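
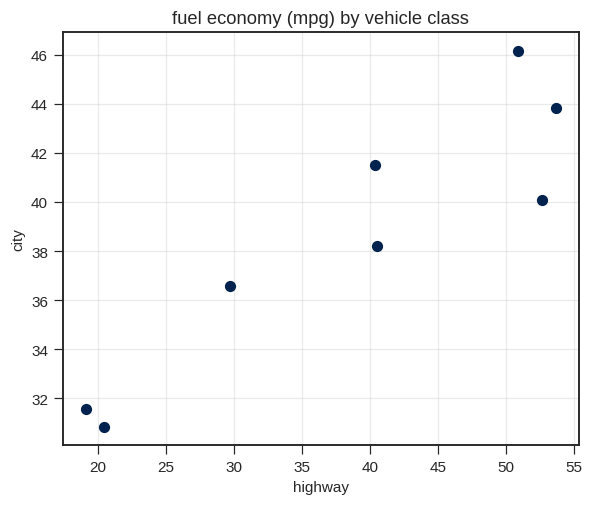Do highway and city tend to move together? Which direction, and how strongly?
positive, strong

Points are positively correlated; strong (|r| ≈ 0.9).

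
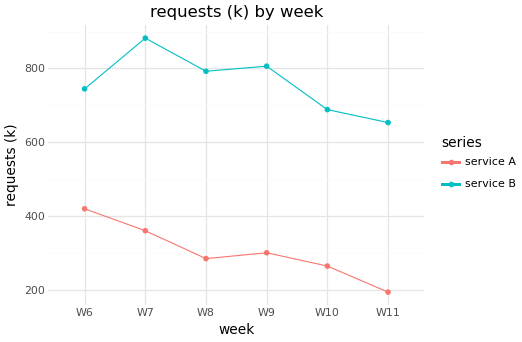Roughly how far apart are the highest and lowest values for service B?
≈ 200

Max W7 ≈ 900, min W11 ≈ 700; range ≈ 200.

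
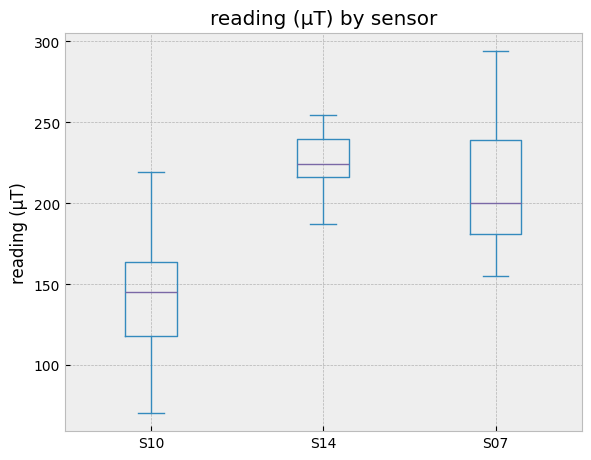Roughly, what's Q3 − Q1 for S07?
≈ 60

Q3 ≈ 240, Q1 ≈ 180; IQR ≈ 60.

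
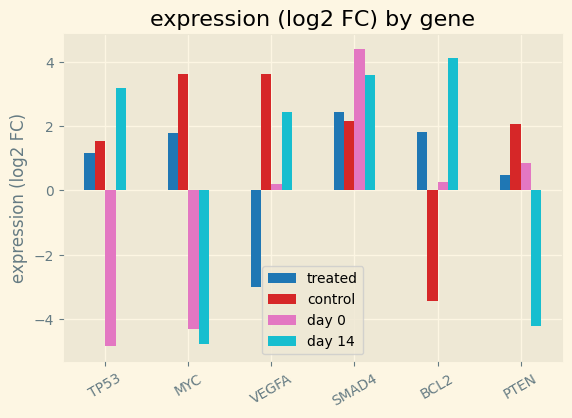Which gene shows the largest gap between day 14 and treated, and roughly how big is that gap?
MYC: day 14 ≈ -5, treated ≈ 2 → gap ≈ 7. Next-largest (VEGFA) is only ≈ 5.

MYC, ≈ 7 log2 FC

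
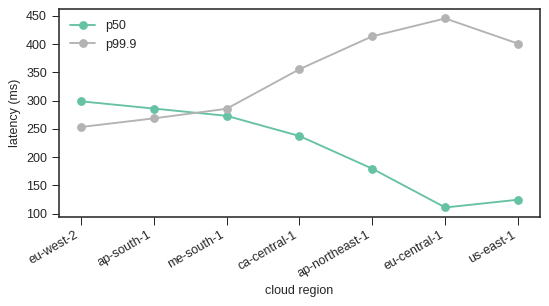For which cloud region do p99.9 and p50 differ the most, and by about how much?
eu-central-1: p99.9 ≈ 450, p50 ≈ 100 → gap ≈ 350. Next-largest (us-east-1) is only ≈ 300.

eu-central-1, ≈ 350 ms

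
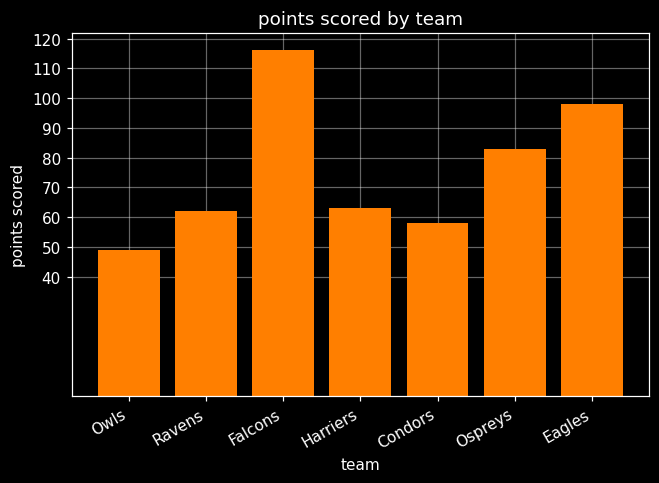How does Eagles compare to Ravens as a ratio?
≈ 1.67×

Eagles ≈ 100, Ravens ≈ 60; 100/60 ≈ 1.67.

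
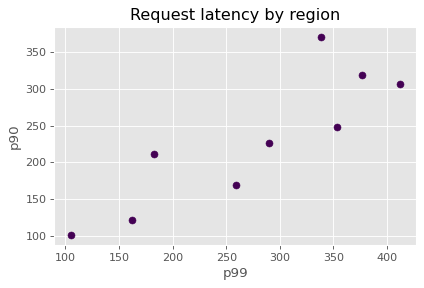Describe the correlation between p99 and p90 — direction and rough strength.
Points are positively correlated; strong (|r| ≈ 0.9).

positive, strong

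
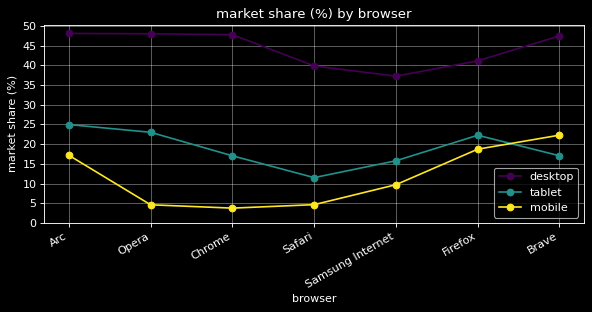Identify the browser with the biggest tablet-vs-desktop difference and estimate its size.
Chrome, ≈ 35 %

Chrome: tablet ≈ 15, desktop ≈ 50 → gap ≈ 35. Next-largest (Brave) is only ≈ 30.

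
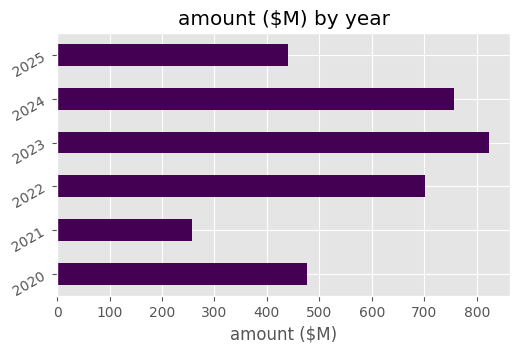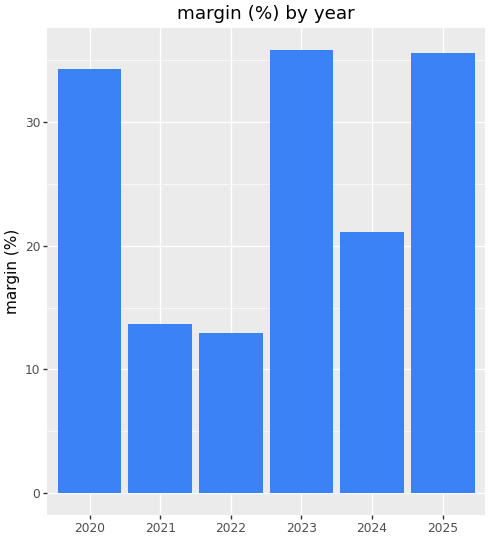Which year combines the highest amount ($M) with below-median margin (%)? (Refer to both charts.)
Chart 2 median margin (%) ≈ 30; below-median years: 2021, 2022, 2024. Among those, 2024 has the highest amount ($M) (≈ 800).

2024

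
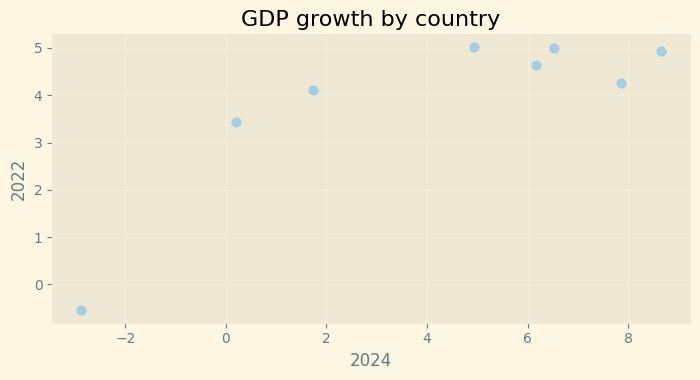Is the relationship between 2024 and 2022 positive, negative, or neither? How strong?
Points are positively correlated; strong (|r| ≈ 0.8).

positive, strong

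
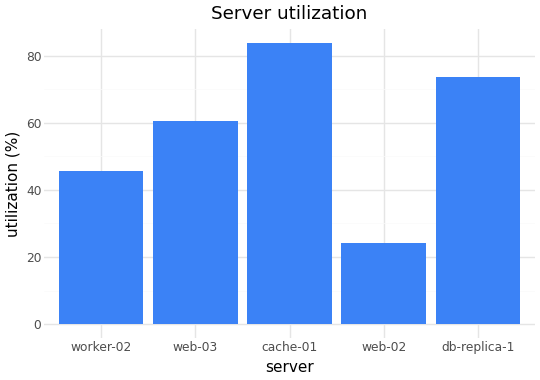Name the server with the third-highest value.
web-03

Top 4: cache-01 ≈ 80, db-replica-1 ≈ 70, web-03 ≈ 60, worker-02 ≈ 50.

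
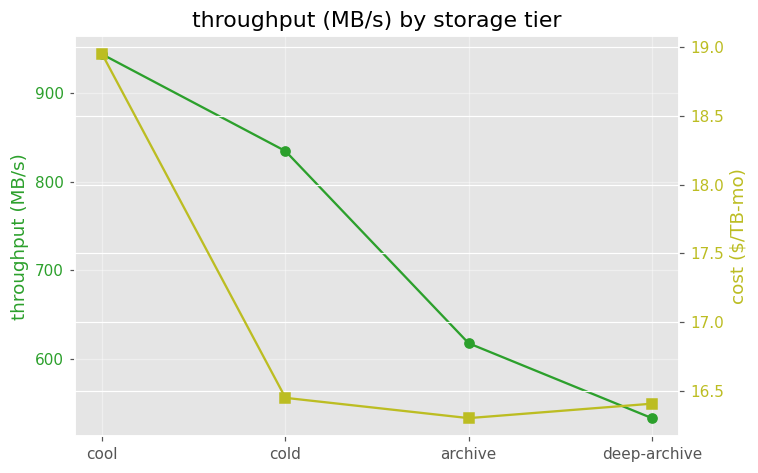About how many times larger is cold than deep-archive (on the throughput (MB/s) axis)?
cold ≈ 850, deep-archive ≈ 550; 850/550 ≈ 1.55.

≈ 1.55×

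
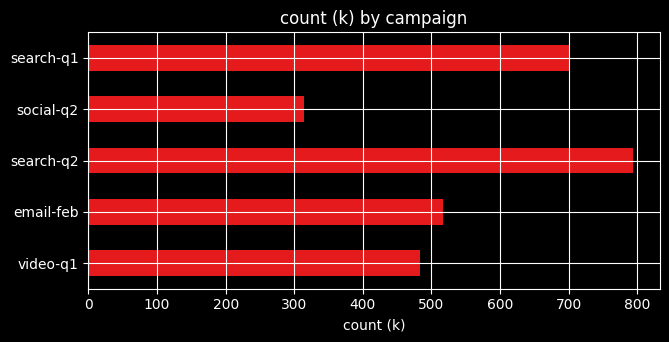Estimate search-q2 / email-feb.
≈ 1.6×

search-q2 ≈ 800, email-feb ≈ 500; 800/500 ≈ 1.6.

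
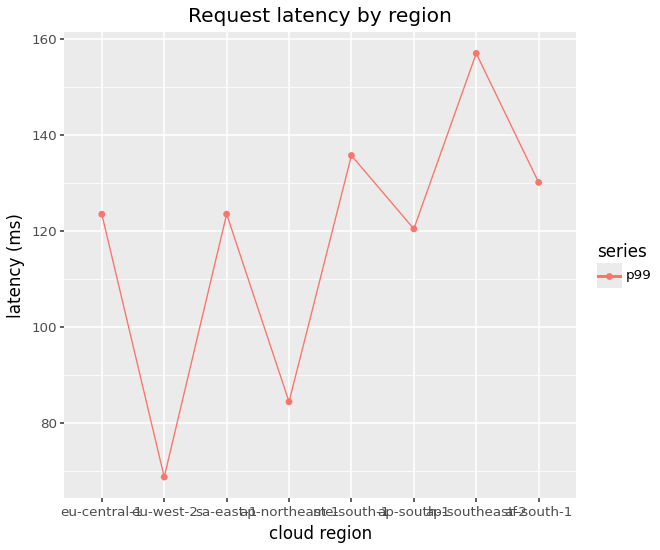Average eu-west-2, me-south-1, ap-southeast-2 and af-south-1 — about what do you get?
(70 + 140 + 160 + 130) / 4 ≈ 125.

≈ 125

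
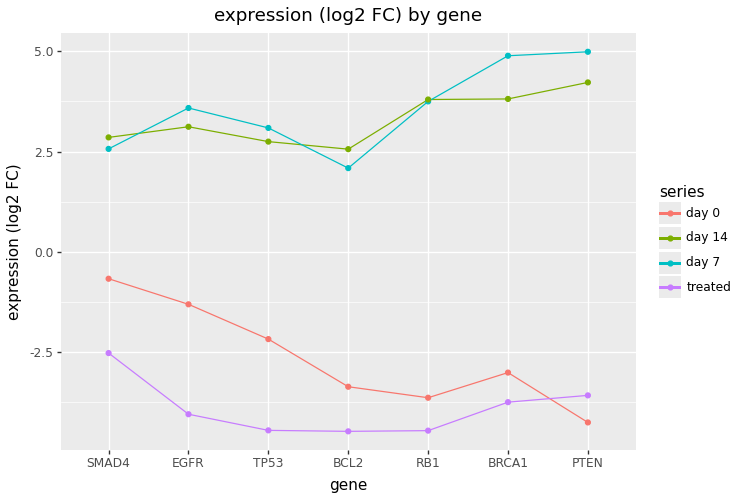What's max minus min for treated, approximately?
Max SMAD4 ≈ -3, min BCL2 ≈ -4; range ≈ 1.

≈ 1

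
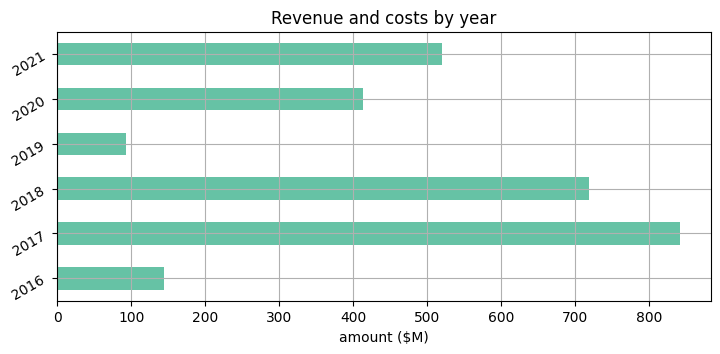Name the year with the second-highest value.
2018

Top 3: 2017 ≈ 800, 2018 ≈ 700, 2021 ≈ 500.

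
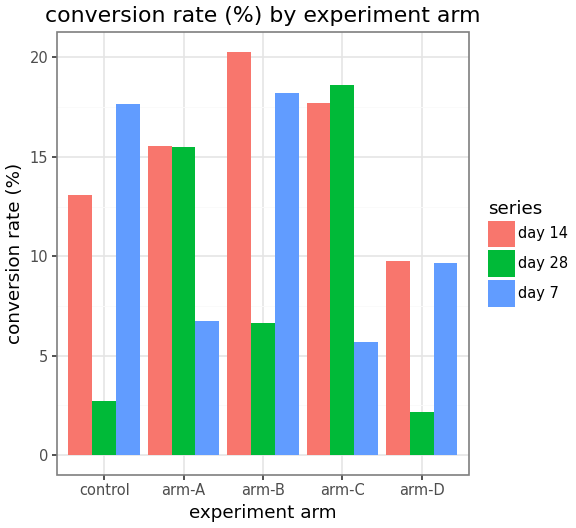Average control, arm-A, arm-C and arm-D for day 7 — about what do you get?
(18 + 6 + 6 + 10) / 4 ≈ 10.

≈ 10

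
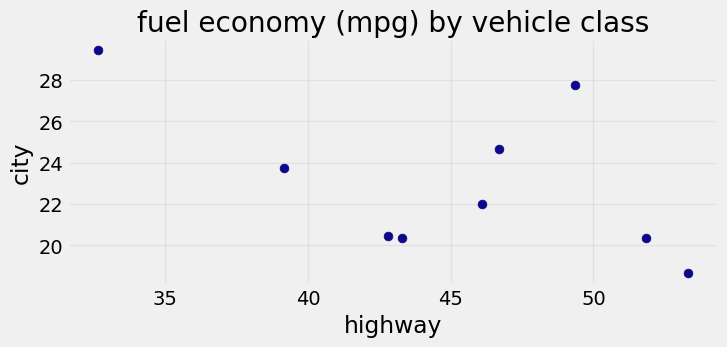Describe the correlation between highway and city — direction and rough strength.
negative, moderate

Points are negatively correlated; moderate (|r| ≈ 0.6).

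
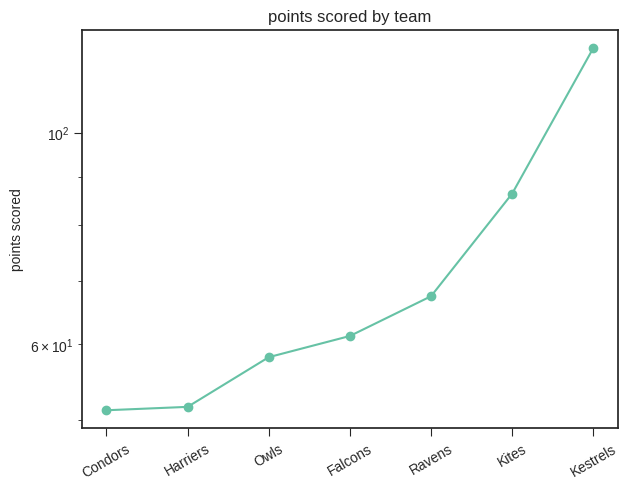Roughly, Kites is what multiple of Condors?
≈ 1.8×

Kites ≈ 90, Condors ≈ 50; 90/50 ≈ 1.8.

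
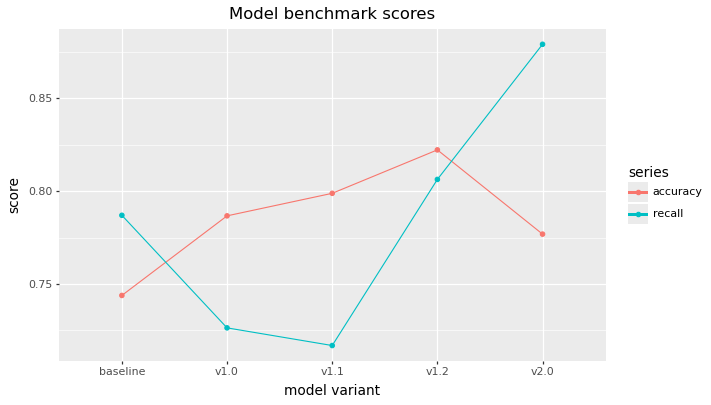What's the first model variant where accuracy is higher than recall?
v1.0

baseline: accuracy ≈ 0.74 vs recall ≈ 0.78 (not yet); v1.0: accuracy ≈ 0.78 vs recall ≈ 0.72 (first crossover).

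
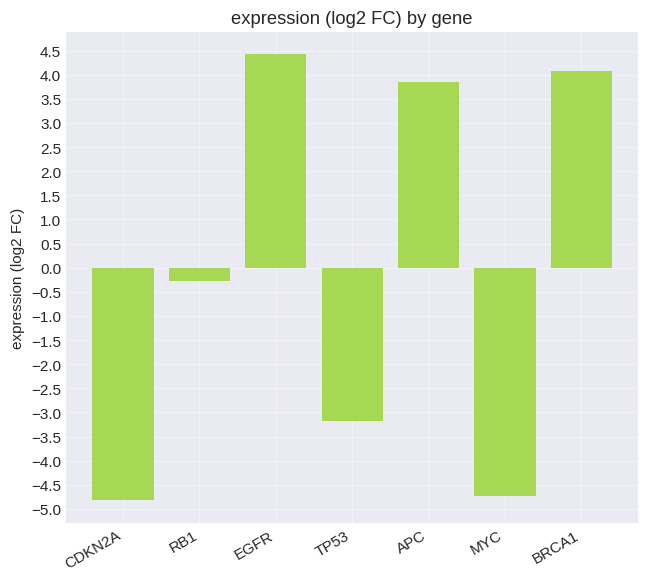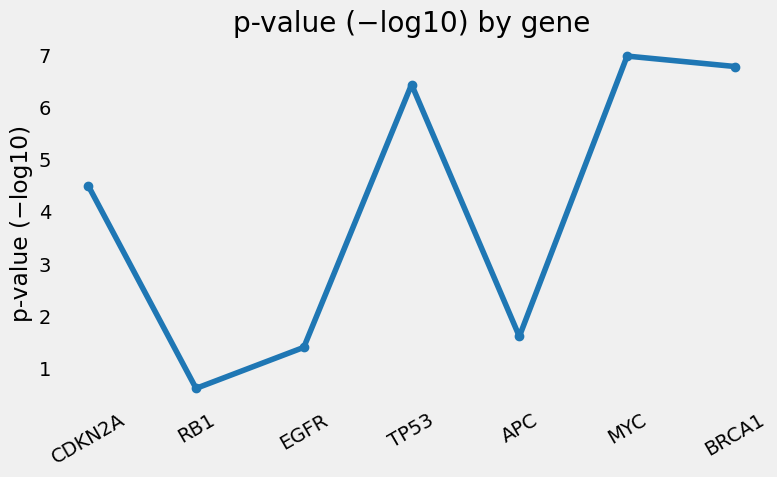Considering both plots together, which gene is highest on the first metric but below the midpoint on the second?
EGFR

Chart 2 median p-value (−log10) ≈ 4; below-median genes: RB1, EGFR, APC. Among those, EGFR has the highest expression (log2 FC) (≈ 4.5).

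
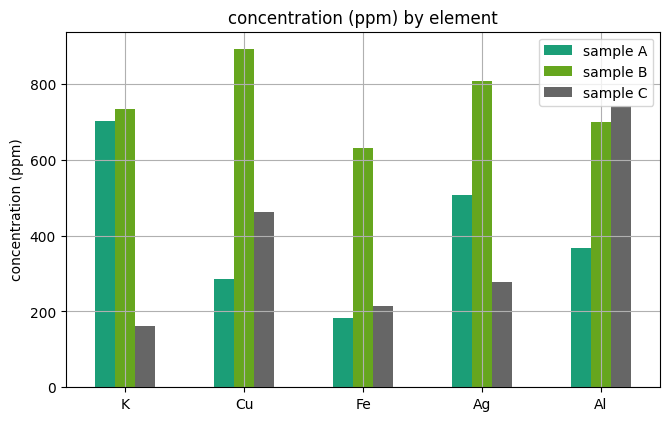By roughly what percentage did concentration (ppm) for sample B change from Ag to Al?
Ag ≈ 800, Al ≈ 700; (700 − 800) / 800 ≈ -12.5%.

≈ -12.5%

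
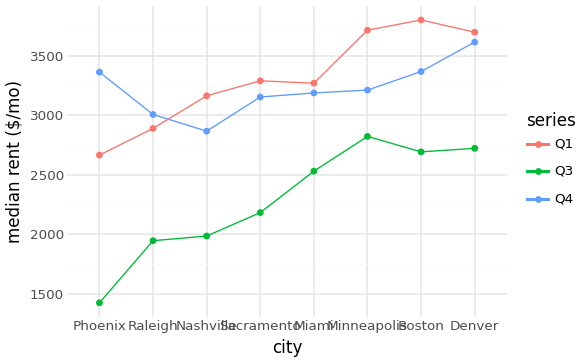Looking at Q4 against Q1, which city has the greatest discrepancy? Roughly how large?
Phoenix, ≈ 800 $/mo

Phoenix: Q4 ≈ 3400, Q1 ≈ 2600 → gap ≈ 800. Next-largest (Minneapolis) is only ≈ 600.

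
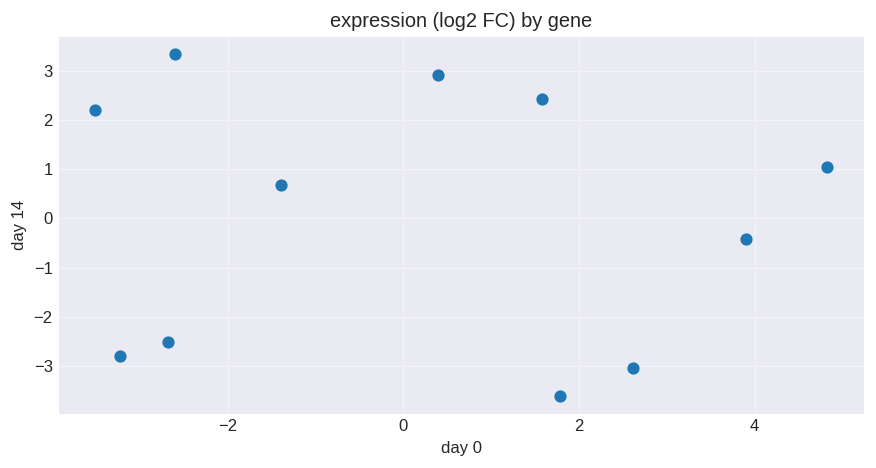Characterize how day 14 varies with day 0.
no clear correlation

Points are roughly uncorrelated; weak (|r| ≈ 0.1).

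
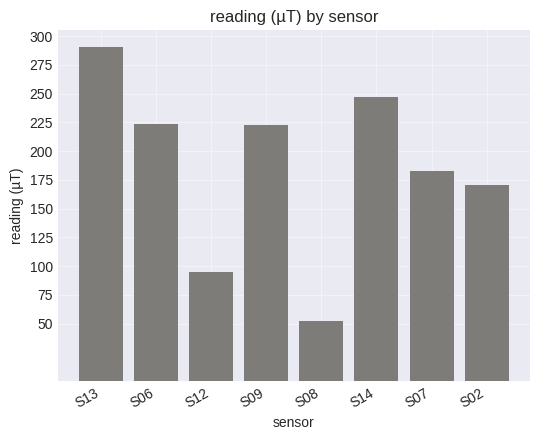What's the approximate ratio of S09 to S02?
S09 ≈ 225, S02 ≈ 175; 225/175 ≈ 1.29.

≈ 1.29×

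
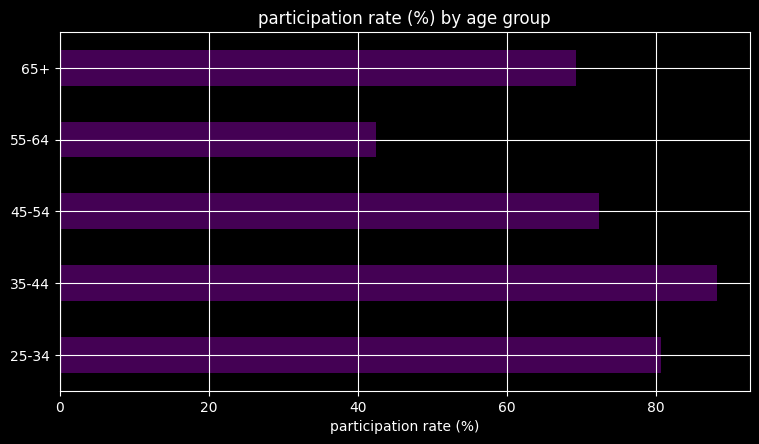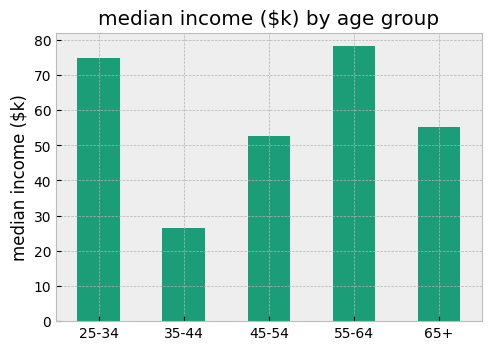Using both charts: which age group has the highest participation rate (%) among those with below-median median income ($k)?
Chart 2 median median income ($k) ≈ 60; below-median age groups: 35-44, 45-54. Among those, 35-44 has the highest participation rate (%) (≈ 90).

35-44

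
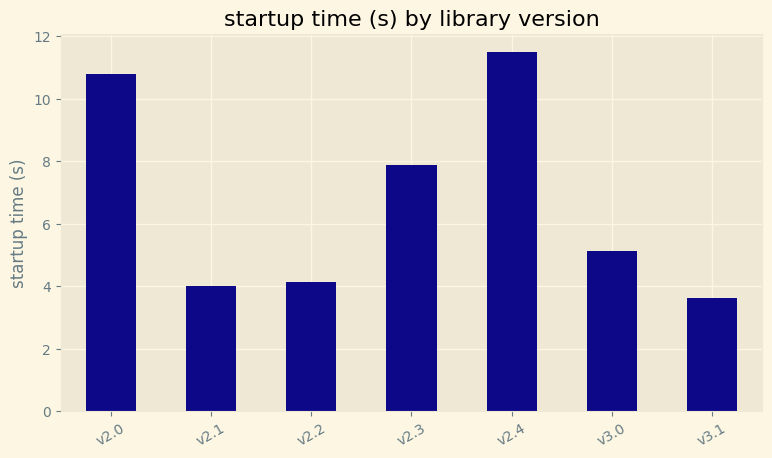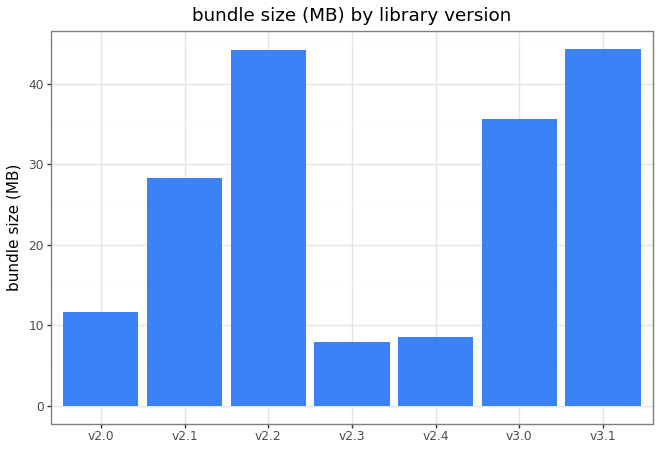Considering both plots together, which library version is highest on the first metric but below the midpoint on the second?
Chart 2 median bundle size (MB) ≈ 30; below-median library versions: v2.0, v2.3, v2.4. Among those, v2.4 has the highest startup time (s) (≈ 12).

v2.4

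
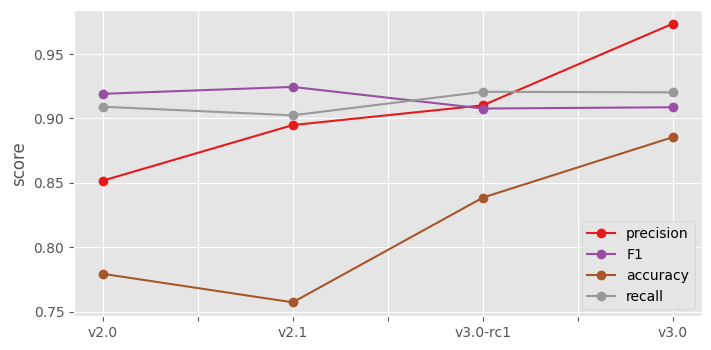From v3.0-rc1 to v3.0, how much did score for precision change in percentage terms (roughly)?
≈ +8.9%

v3.0-rc1 ≈ 0.90, v3.0 ≈ 0.98; (0.98 − 0.90) / 0.90 ≈ +8.9%.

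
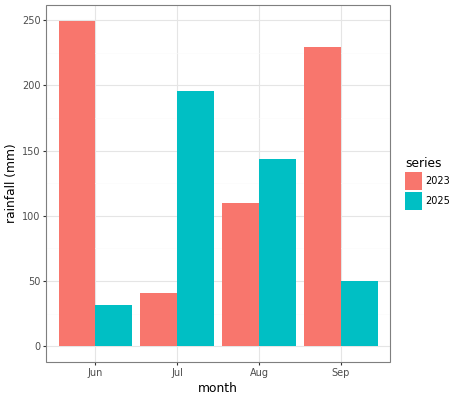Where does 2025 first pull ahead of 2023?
Jul

Jun: 2025 ≈ 25 vs 2023 ≈ 250 (not yet); Jul: 2025 ≈ 200 vs 2023 ≈ 50 (first crossover).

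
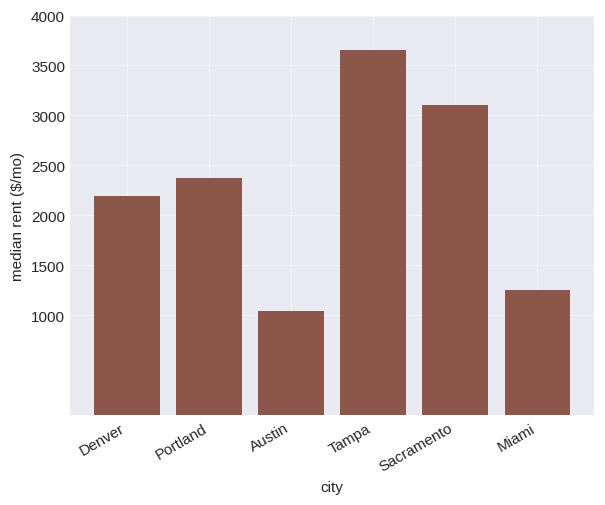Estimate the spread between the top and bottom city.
≈ 2500

Max Tampa ≈ 3500, min Austin ≈ 1000; range ≈ 2500.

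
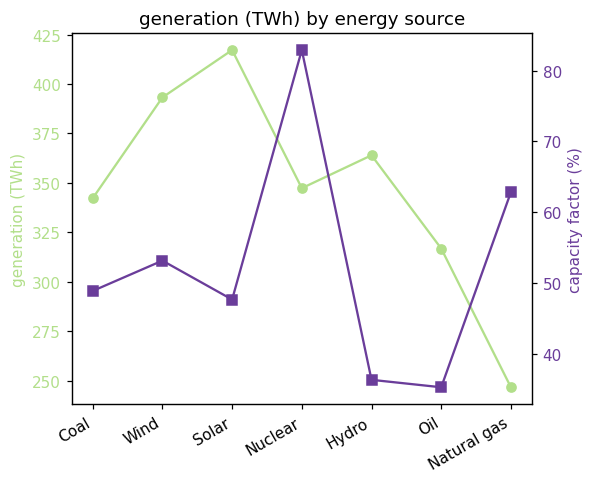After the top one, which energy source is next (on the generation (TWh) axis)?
Top 3 (on the generation (TWh) axis): Solar ≈ 420, Wind ≈ 400, Hydro ≈ 360.

Wind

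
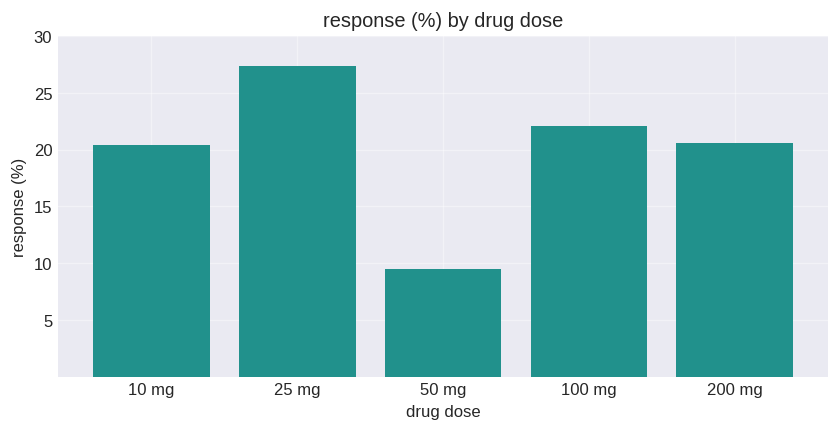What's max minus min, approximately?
≈ 15

Max 25 mg ≈ 25, min 50 mg ≈ 10; range ≈ 15.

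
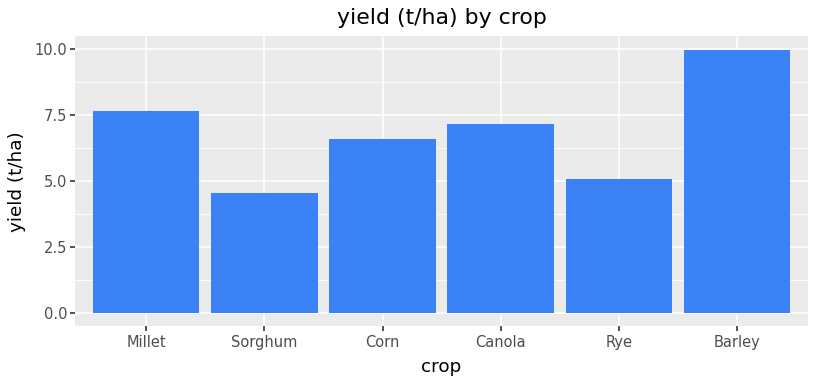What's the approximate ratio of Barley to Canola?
Barley ≈ 10, Canola ≈ 7; 10/7 ≈ 1.43.

≈ 1.43×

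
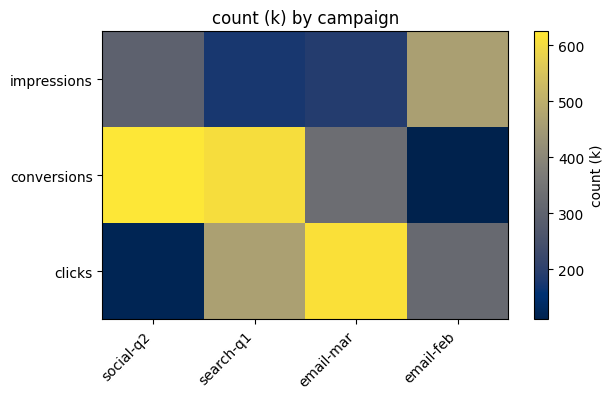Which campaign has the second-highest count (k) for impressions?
social-q2

Top 3 for impressions: email-feb ≈ 450, social-q2 ≈ 300, email-mar ≈ 200.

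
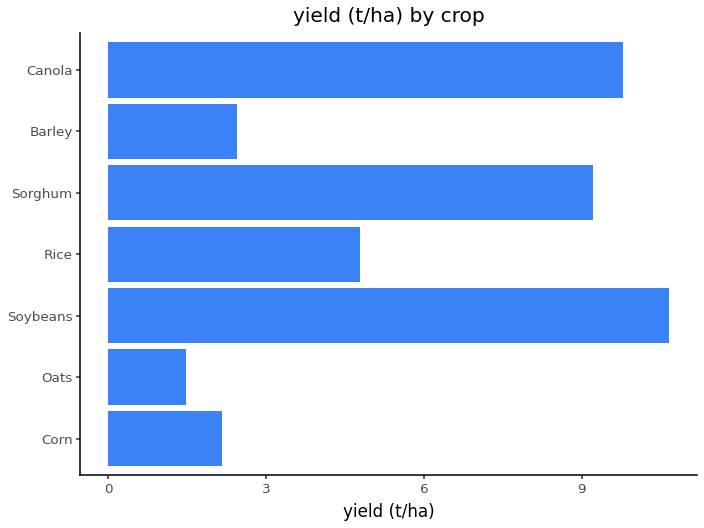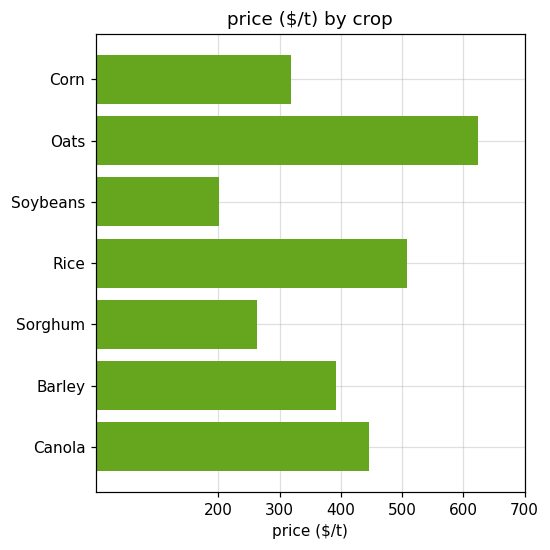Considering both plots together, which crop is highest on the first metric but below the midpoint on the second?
Soybeans

Chart 2 median price ($/t) ≈ 400; below-median crops: Corn, Soybeans, Sorghum. Among those, Soybeans has the highest yield (t/ha) (≈ 11).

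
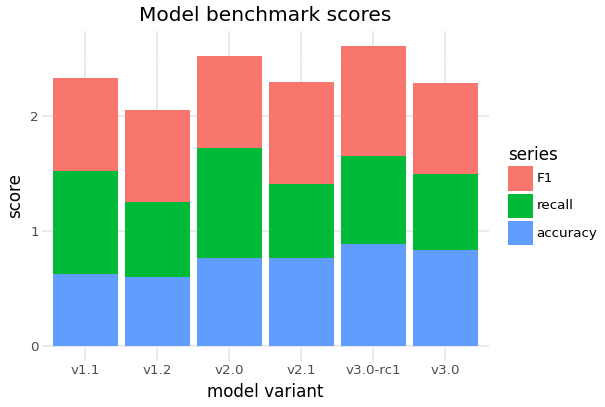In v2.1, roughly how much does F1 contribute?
F1 top ≈ 2.5, bottom ≈ 1.5; segment ≈ 1.0.

≈ 1.0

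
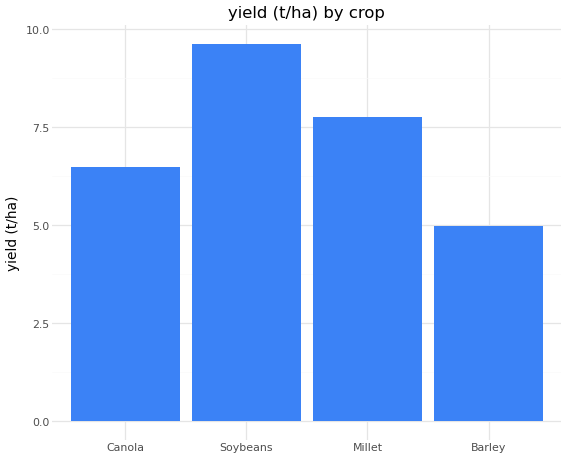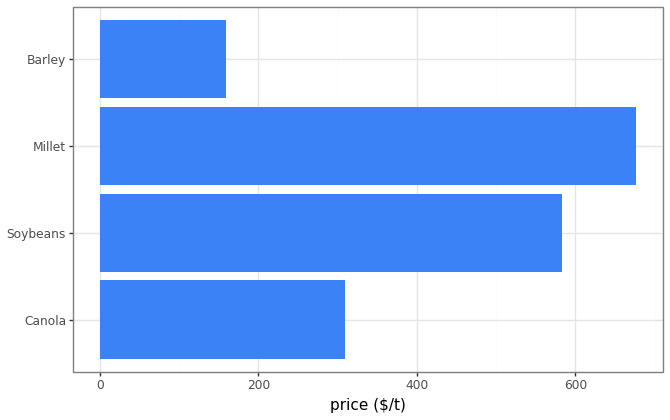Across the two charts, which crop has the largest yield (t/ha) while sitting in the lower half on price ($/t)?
Canola

Chart 2 median price ($/t) ≈ 400; below-median crops: Canola, Barley. Among those, Canola has the highest yield (t/ha) (≈ 6).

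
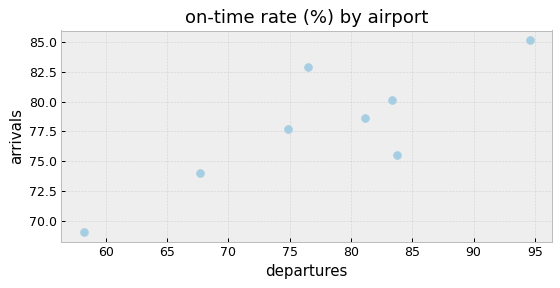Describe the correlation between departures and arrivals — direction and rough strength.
positive, strong

Points are positively correlated; strong (|r| ≈ 0.8).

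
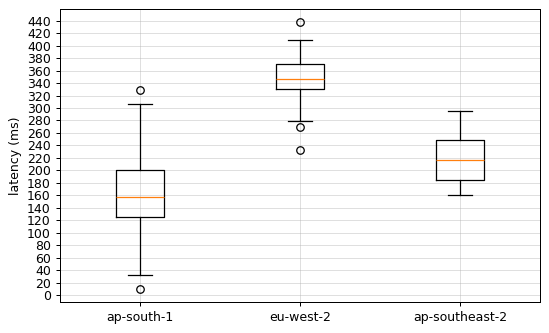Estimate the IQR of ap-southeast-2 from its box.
≈ 60

Q3 ≈ 240, Q1 ≈ 180; IQR ≈ 60.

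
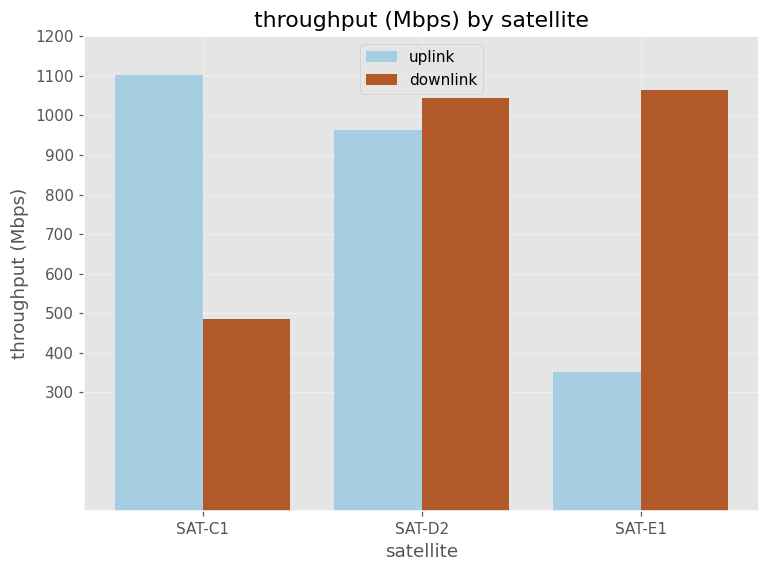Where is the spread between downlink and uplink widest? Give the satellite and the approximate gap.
SAT-E1: downlink ≈ 1100, uplink ≈ 400 → gap ≈ 700. Next-largest (SAT-C1) is only ≈ 600.

SAT-E1, ≈ 700 Mbps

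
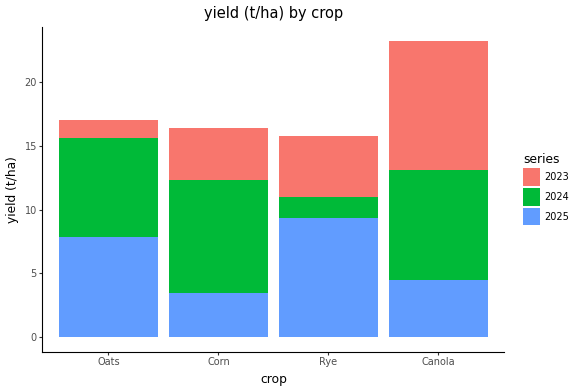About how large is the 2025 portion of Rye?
2025 top ≈ 10, bottom ≈ 0; segment ≈ 10.

≈ 10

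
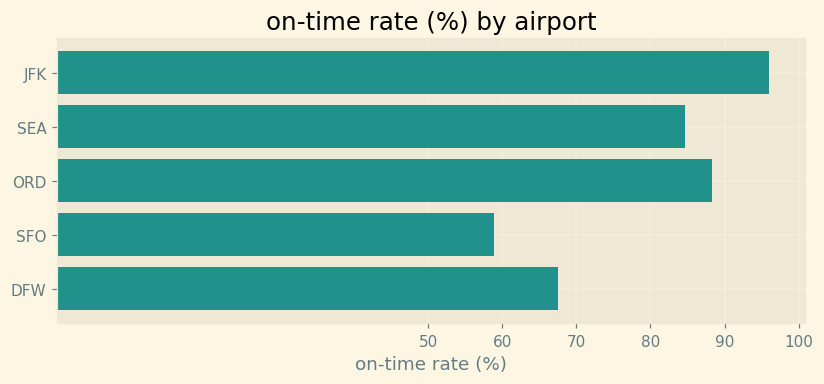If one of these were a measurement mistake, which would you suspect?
SFO

SFO ≈ 60; the rest sit between ≈ 70 and ≈ 100.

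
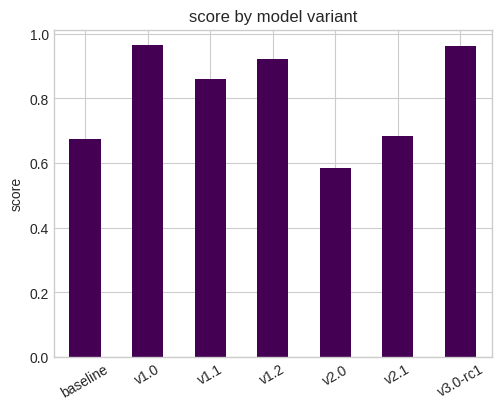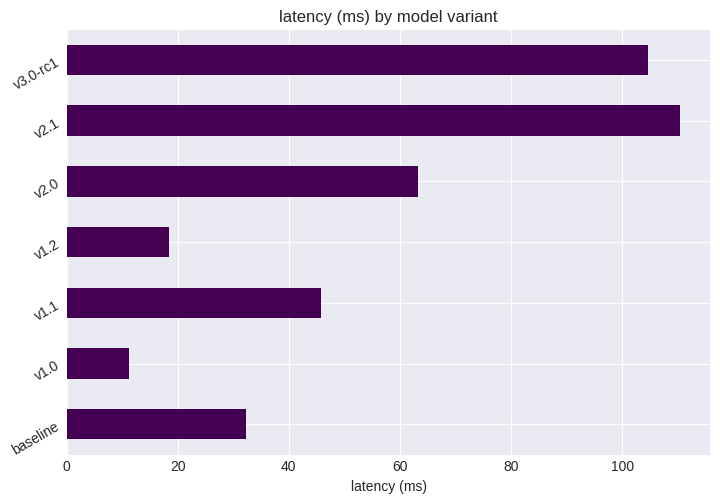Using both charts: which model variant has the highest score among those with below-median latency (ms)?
Chart 2 median latency (ms) ≈ 40; below-median model variants: baseline, v1.0, v1.2. Among those, v1.0 has the highest score (≈ 1).

v1.0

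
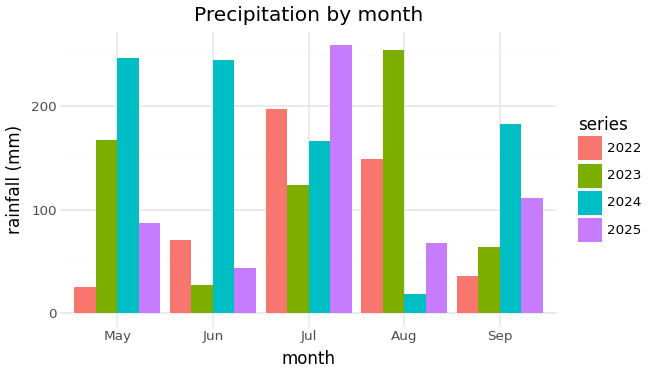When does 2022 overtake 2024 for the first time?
Jul

Jun: 2022 ≈ 75 vs 2024 ≈ 250 (not yet); Jul: 2022 ≈ 200 vs 2024 ≈ 175 (first crossover).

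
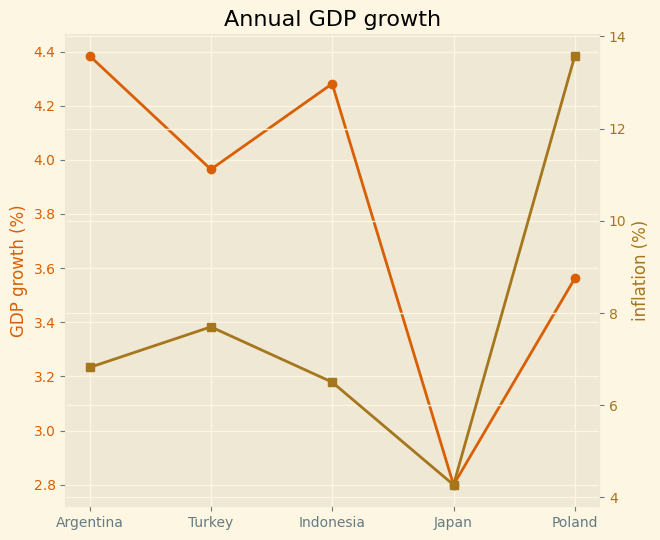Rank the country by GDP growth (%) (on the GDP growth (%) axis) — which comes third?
Top 4 (on the GDP growth (%) axis): Argentina ≈ 4.4, Indonesia ≈ 4.2, Turkey ≈ 4.0, Poland ≈ 3.6.

Turkey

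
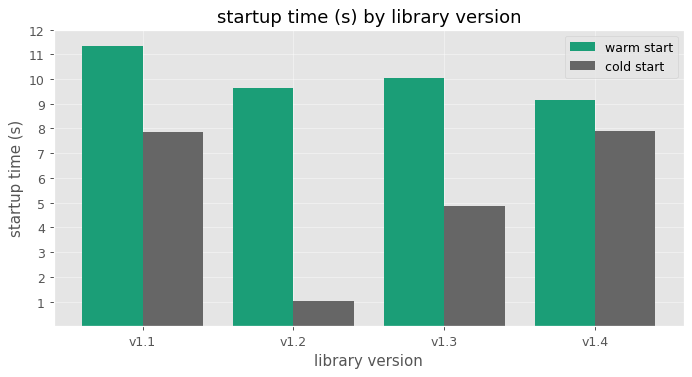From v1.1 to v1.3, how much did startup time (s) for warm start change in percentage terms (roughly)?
v1.1 ≈ 11, v1.3 ≈ 10; (10 − 11) / 11 ≈ -9.1%.

≈ -9.1%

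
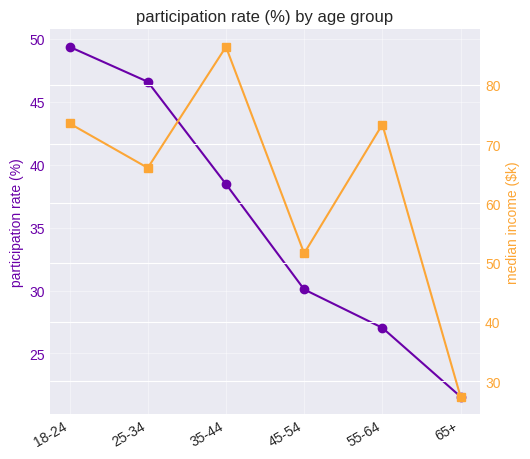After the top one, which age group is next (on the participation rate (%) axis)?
Top 3 (on the participation rate (%) axis): 18-24 ≈ 50, 25-34 ≈ 45, 35-44 ≈ 40.

25-34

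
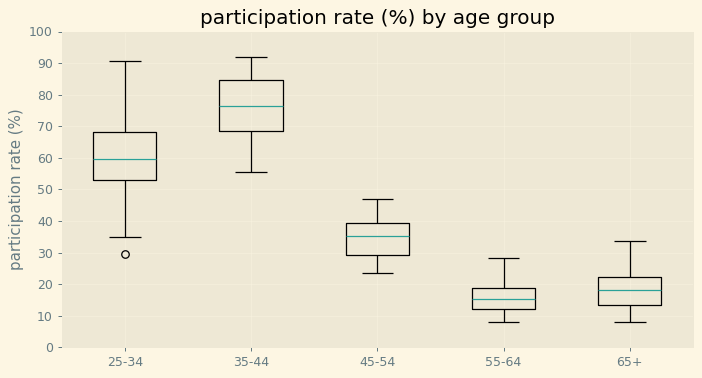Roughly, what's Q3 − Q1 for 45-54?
Q3 ≈ 40, Q1 ≈ 30; IQR ≈ 10.

≈ 10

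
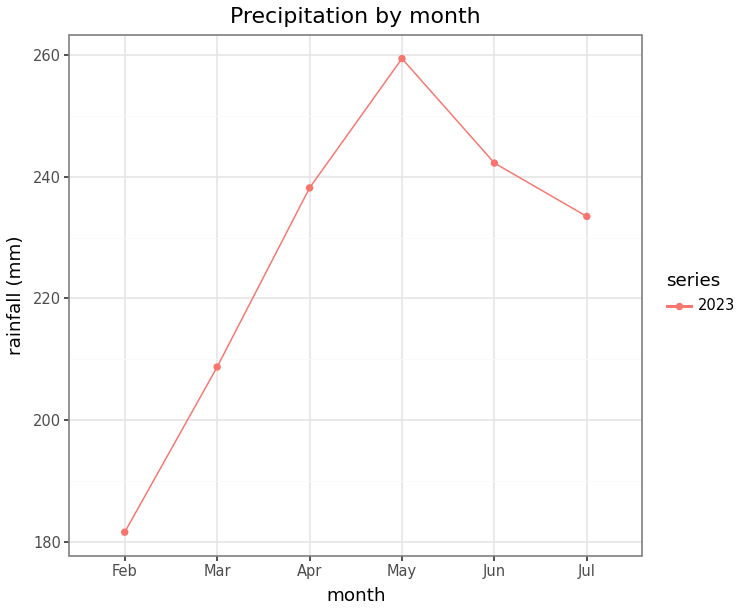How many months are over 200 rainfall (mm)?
5

Above 200: Mar, Apr, May, Jun, Jul.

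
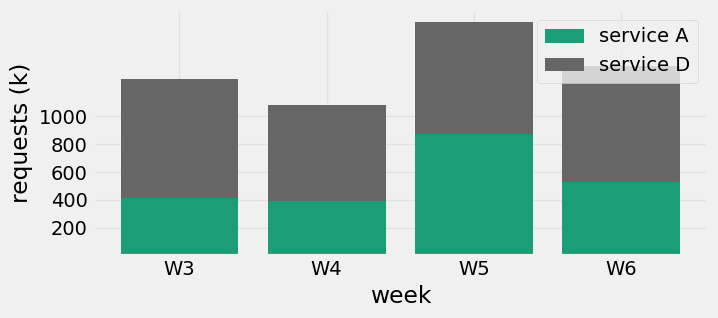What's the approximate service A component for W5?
service A top ≈ 800, bottom ≈ 0; segment ≈ 800.

≈ 800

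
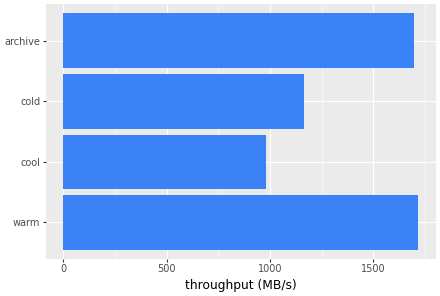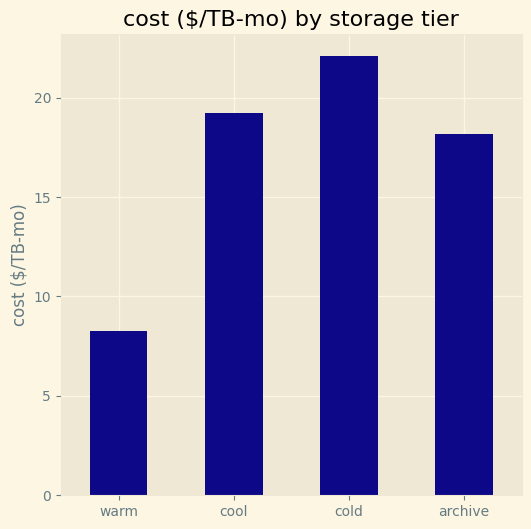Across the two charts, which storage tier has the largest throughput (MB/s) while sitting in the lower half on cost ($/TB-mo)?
Chart 2 median cost ($/TB-mo) ≈ 20; below-median storage tiers: warm, archive. Among those, warm has the highest throughput (MB/s) (≈ 1800).

warm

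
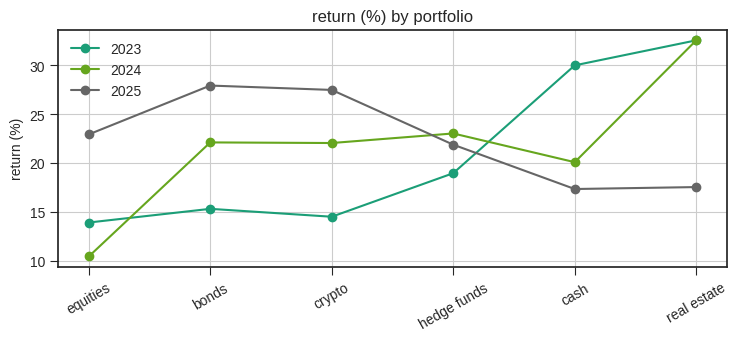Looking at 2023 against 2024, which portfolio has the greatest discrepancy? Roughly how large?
cash: 2023 ≈ 30, 2024 ≈ 20 → gap ≈ 10. Next-largest (crypto) is only ≈ 8.

cash, ≈ 10 %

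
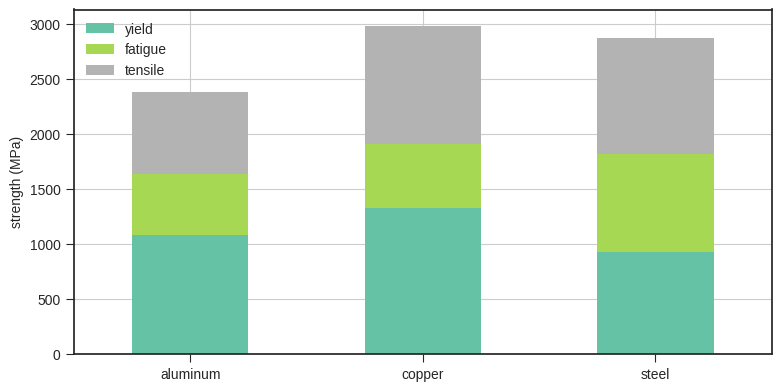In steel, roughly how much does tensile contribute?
≈ 1000

tensile top ≈ 3000, bottom ≈ 2000; segment ≈ 1000.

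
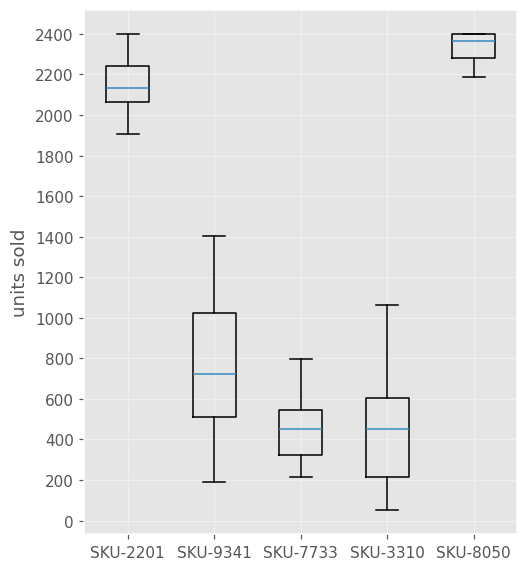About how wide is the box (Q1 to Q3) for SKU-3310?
≈ 400

Q3 ≈ 600, Q1 ≈ 200; IQR ≈ 400.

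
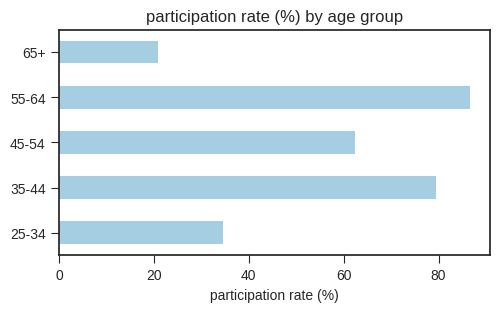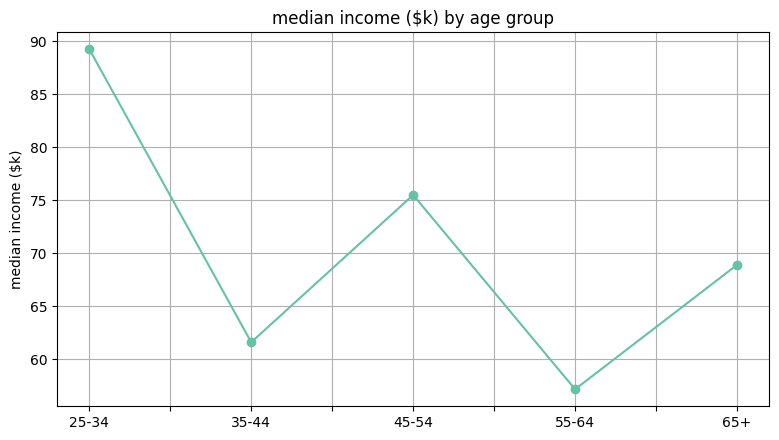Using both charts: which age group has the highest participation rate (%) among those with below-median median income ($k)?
Chart 2 median median income ($k) ≈ 70; below-median age groups: 35-44, 55-64. Among those, 55-64 has the highest participation rate (%) (≈ 90).

55-64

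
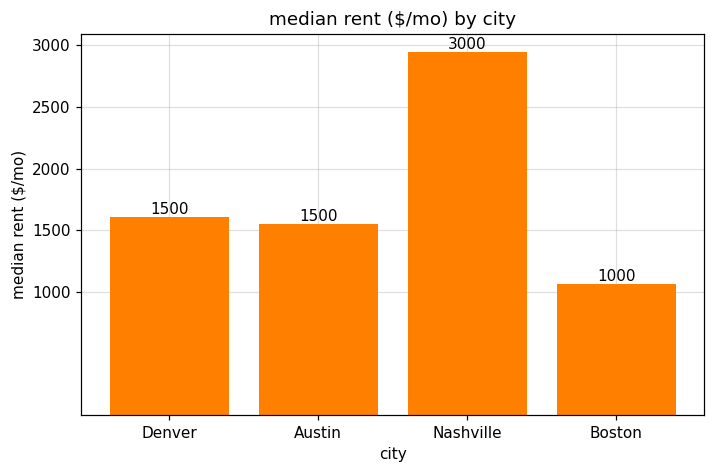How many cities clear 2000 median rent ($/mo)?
1

Above 2000: Nashville.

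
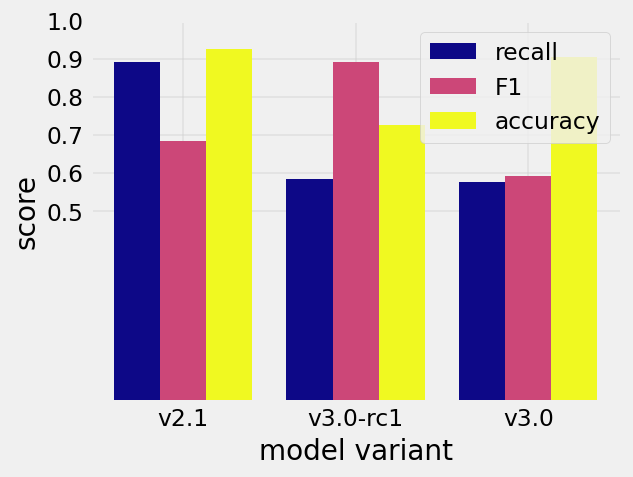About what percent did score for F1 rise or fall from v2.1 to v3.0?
v2.1 ≈ 0.7, v3.0 ≈ 0.6; (0.6 − 0.7) / 0.7 ≈ -14.3%.

≈ -14.3%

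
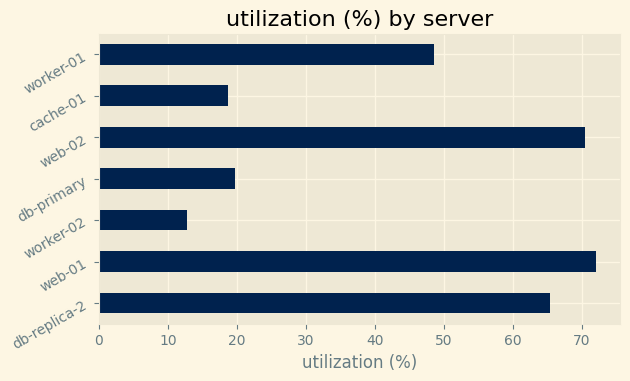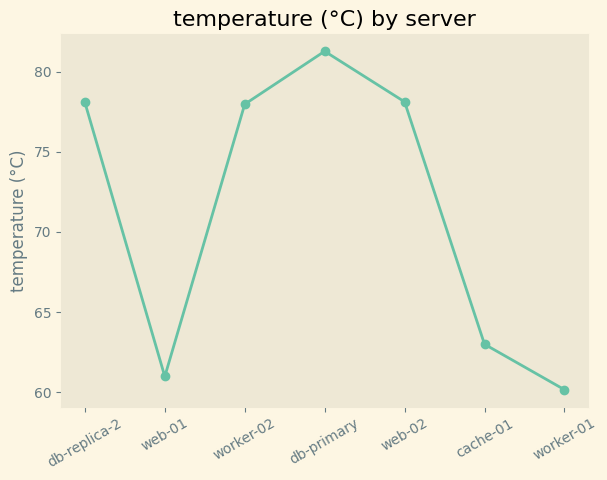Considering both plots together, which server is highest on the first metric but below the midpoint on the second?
web-01

Chart 2 median temperature (°C) ≈ 80; below-median servers: web-01, cache-01, worker-01. Among those, web-01 has the highest utilization (%) (≈ 70).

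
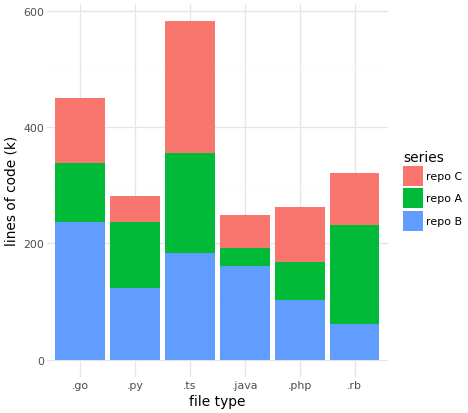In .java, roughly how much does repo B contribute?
repo B top ≈ 150, bottom ≈ 0; segment ≈ 150.

≈ 150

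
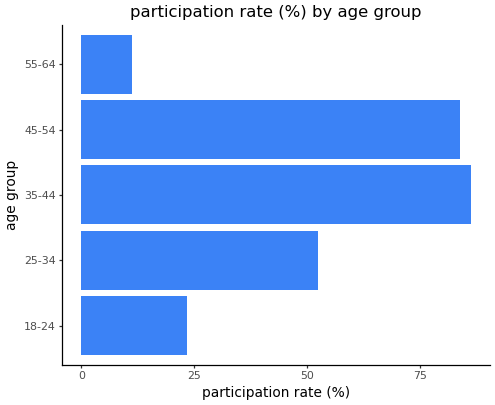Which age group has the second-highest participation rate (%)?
Top 3: 35-44 ≈ 90, 45-54 ≈ 80, 25-34 ≈ 50.

45-54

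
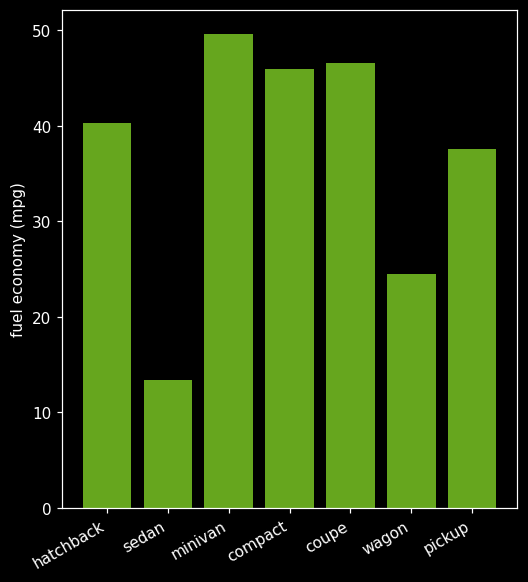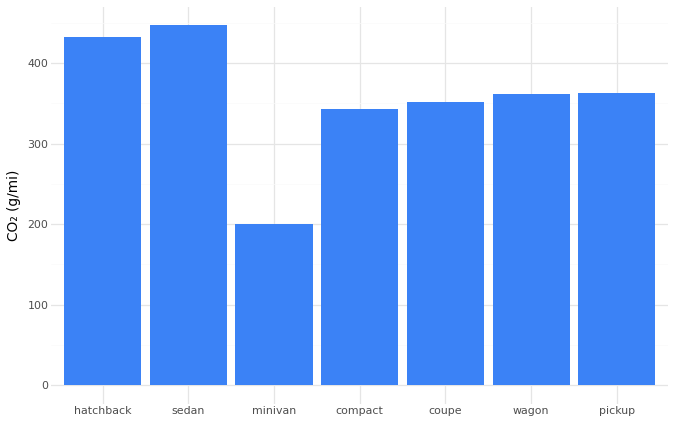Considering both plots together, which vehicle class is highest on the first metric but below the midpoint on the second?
minivan

Chart 2 median CO₂ (g/mi) ≈ 350; below-median vehicle classes: minivan, compact, coupe. Among those, minivan has the highest fuel economy (mpg) (≈ 50).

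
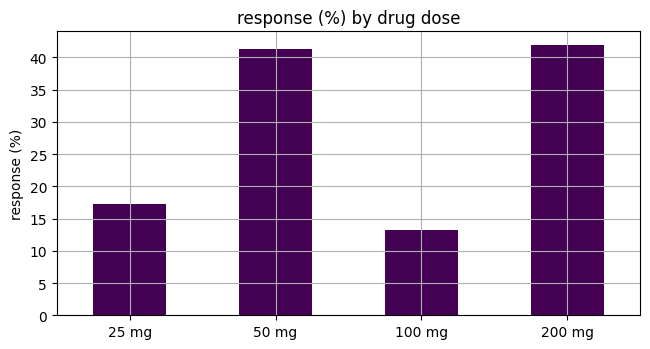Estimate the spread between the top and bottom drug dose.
Max 200 mg ≈ 40, min 100 mg ≈ 15; range ≈ 25.

≈ 25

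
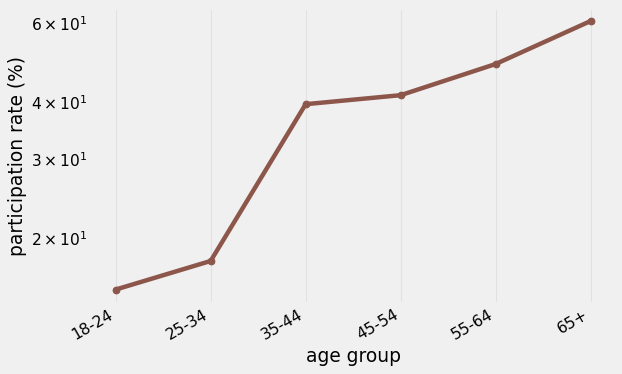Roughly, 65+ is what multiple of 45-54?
65+ ≈ 60, 45-54 ≈ 40; 60/40 ≈ 1.5.

≈ 1.5×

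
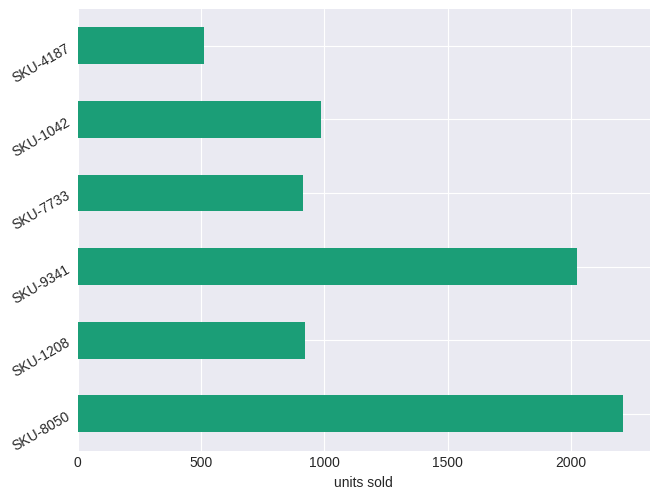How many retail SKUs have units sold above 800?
5

Above 800: SKU-8050, SKU-1208, SKU-9341, SKU-7733, SKU-1042.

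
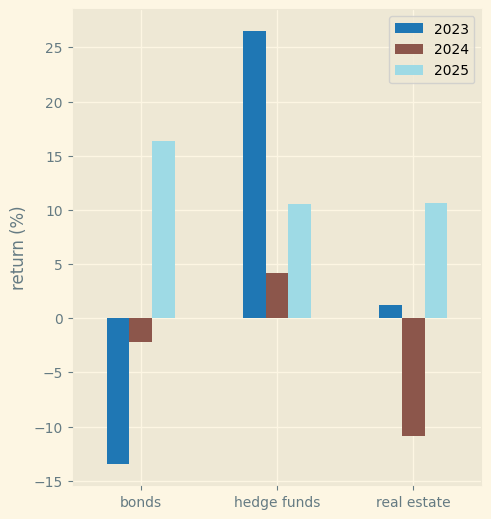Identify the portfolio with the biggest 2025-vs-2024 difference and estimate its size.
real estate, ≈ 20 %

real estate: 2025 ≈ 10, 2024 ≈ -10 → gap ≈ 20. Next-largest (bonds) is only ≈ 15.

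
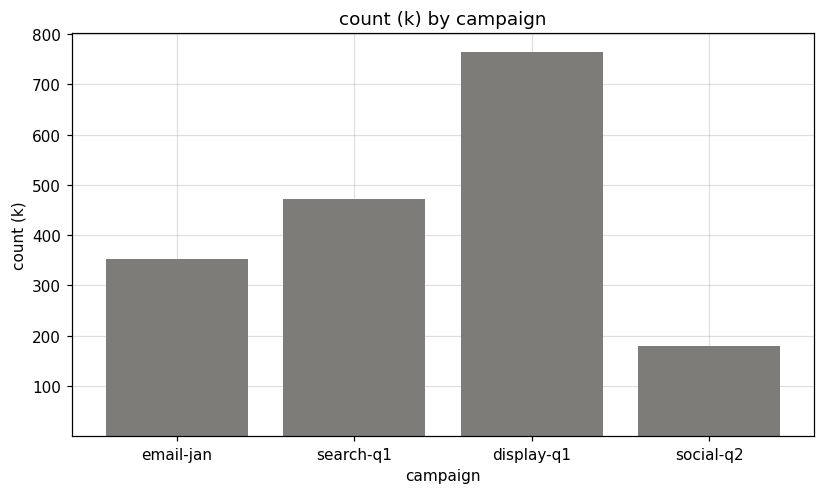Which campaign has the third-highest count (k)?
email-jan

Top 4: display-q1 ≈ 800, search-q1 ≈ 500, email-jan ≈ 400, social-q2 ≈ 200.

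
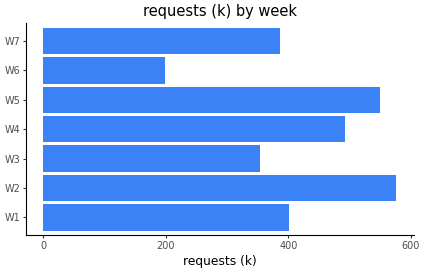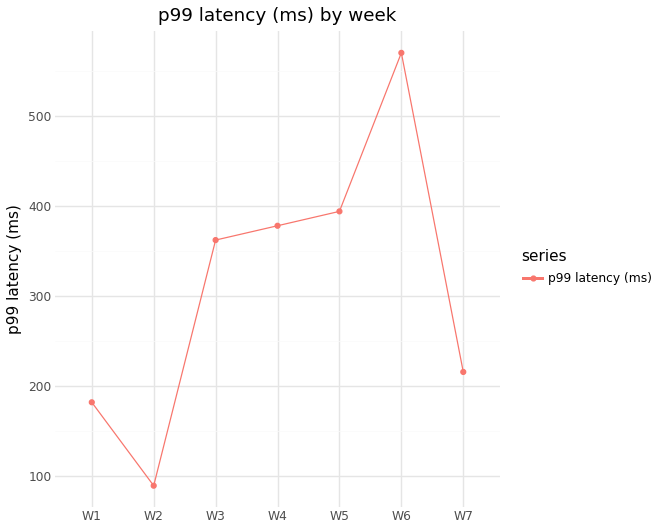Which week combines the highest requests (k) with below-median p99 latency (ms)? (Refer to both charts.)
W2

Chart 2 median p99 latency (ms) ≈ 400; below-median weeks: W1, W2, W7. Among those, W2 has the highest requests (k) (≈ 600).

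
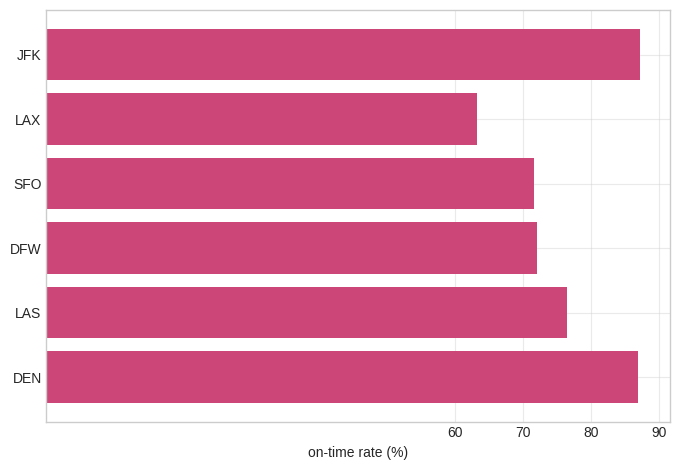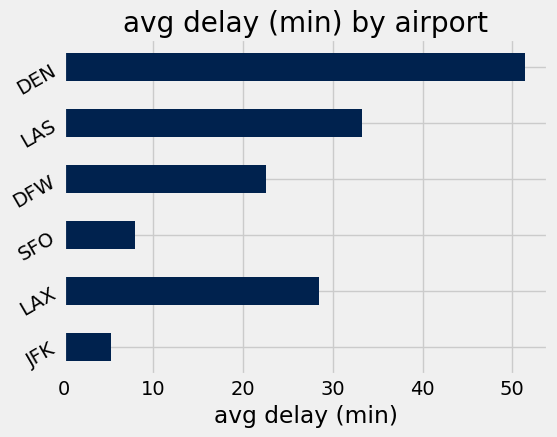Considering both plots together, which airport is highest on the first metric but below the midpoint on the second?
JFK

Chart 2 median avg delay (min) ≈ 25; below-median airports: JFK, SFO, DFW. Among those, JFK has the highest on-time rate (%) (≈ 90).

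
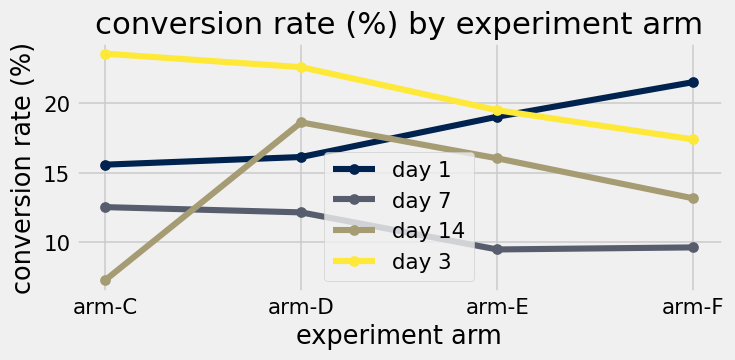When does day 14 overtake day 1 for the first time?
arm-D

arm-C: day 14 ≈ 8 vs day 1 ≈ 16 (not yet); arm-D: day 14 ≈ 18 vs day 1 ≈ 16 (first crossover).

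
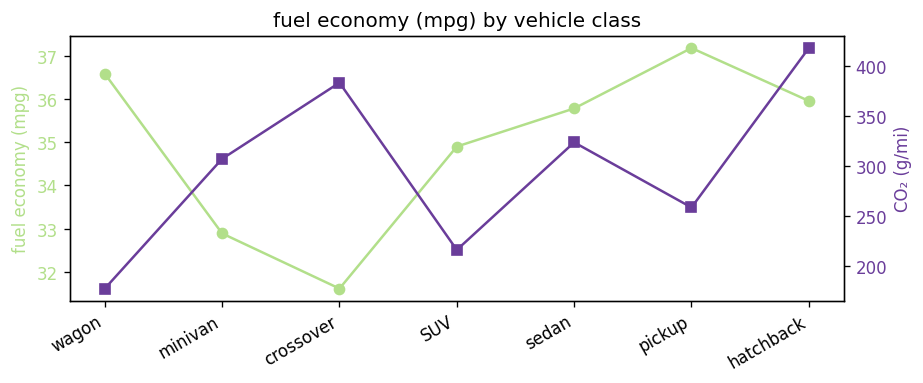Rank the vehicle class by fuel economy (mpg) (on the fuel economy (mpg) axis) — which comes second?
wagon

Top 3 (on the fuel economy (mpg) axis): pickup ≈ 37.0, wagon ≈ 36.5, hatchback ≈ 36.0.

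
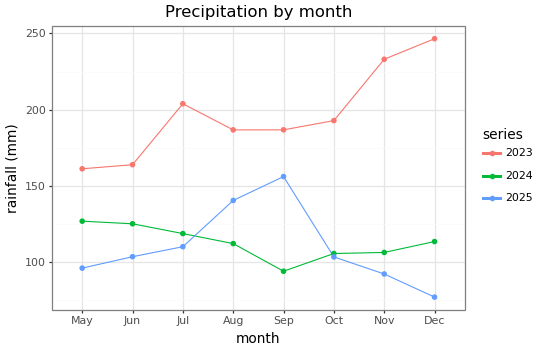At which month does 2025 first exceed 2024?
Jul: 2025 ≈ 120 vs 2024 ≈ 120 (not yet); Aug: 2025 ≈ 140 vs 2024 ≈ 120 (first crossover).

Aug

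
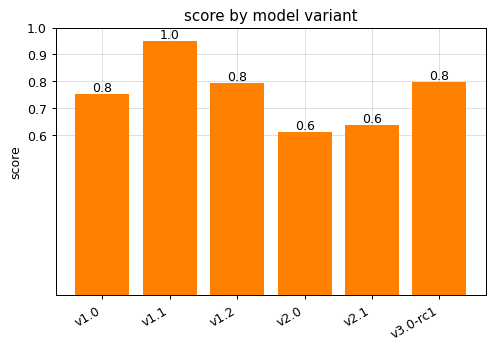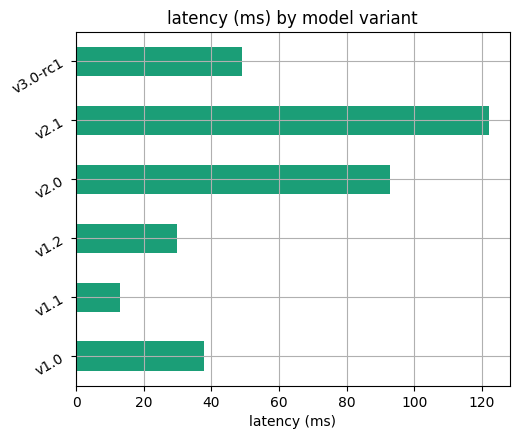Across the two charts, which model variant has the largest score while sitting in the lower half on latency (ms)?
v1.1

Chart 2 median latency (ms) ≈ 40; below-median model variants: v1.0, v1.1, v1.2. Among those, v1.1 has the highest score (≈ 1).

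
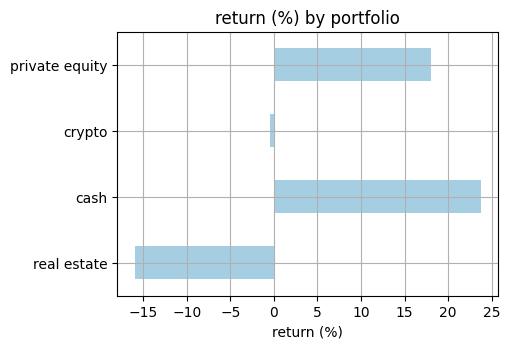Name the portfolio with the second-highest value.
private equity

Top 3: cash ≈ 25, private equity ≈ 20, crypto ≈ 0.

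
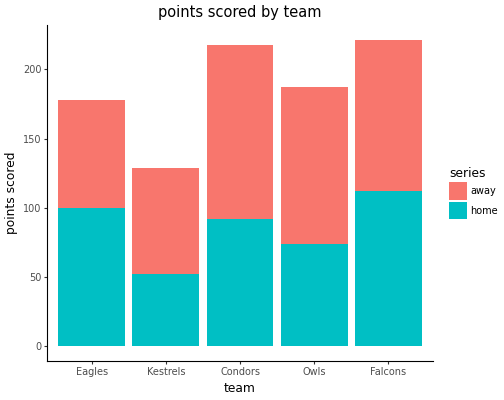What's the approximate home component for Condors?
home top ≈ 100, bottom ≈ 0; segment ≈ 100.

≈ 100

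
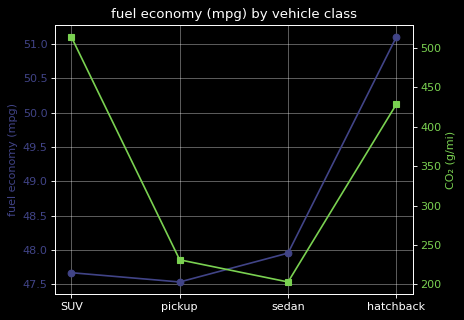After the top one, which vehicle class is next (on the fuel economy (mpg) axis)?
sedan

Top 3 (on the fuel economy (mpg) axis): hatchback ≈ 51.0, sedan ≈ 48.0, SUV ≈ 47.5.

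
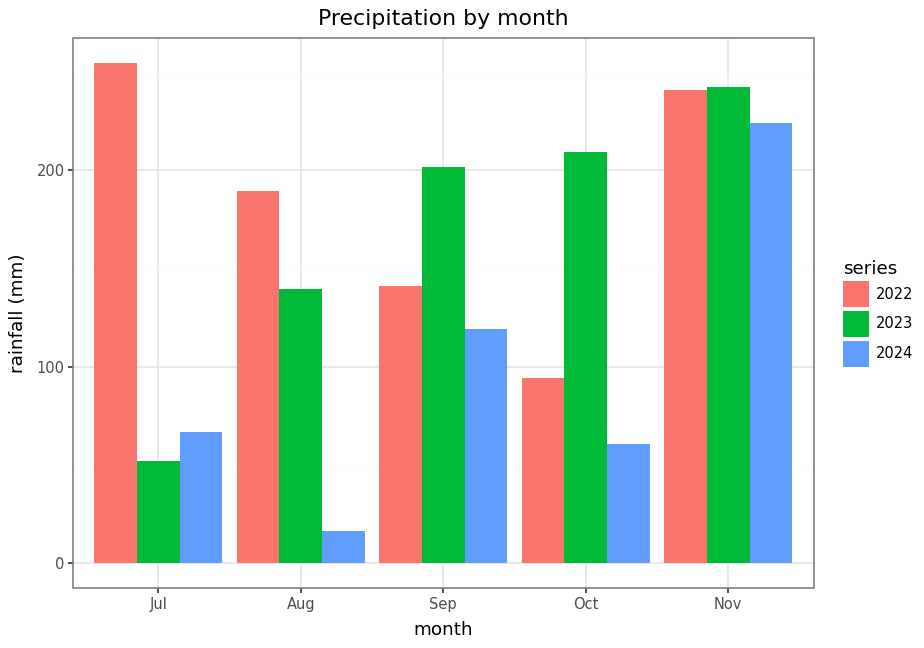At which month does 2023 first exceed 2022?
Aug: 2023 ≈ 150 vs 2022 ≈ 200 (not yet); Sep: 2023 ≈ 200 vs 2022 ≈ 150 (first crossover).

Sep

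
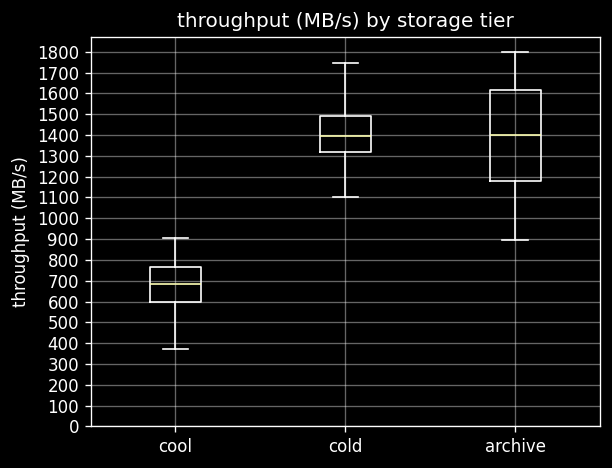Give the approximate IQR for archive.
Q3 ≈ 1600, Q1 ≈ 1200; IQR ≈ 400.

≈ 400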